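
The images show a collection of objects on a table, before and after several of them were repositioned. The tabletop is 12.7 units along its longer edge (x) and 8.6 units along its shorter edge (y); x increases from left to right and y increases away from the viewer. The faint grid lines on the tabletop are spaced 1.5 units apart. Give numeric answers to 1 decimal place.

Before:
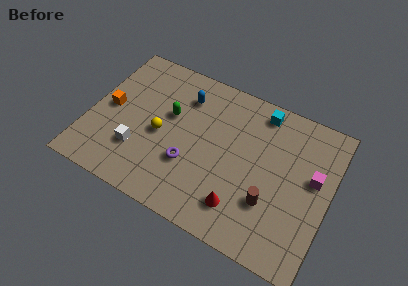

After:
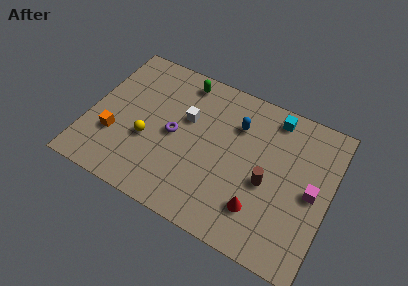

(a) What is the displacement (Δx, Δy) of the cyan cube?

(0.7, 0.0)

From the two frames, the cyan cube sits at roughly (8.7, 7.5) before and (9.4, 7.5) after.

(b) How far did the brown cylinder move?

1.0

The brown cylinder moved from about (9.8, 2.7) to (9.5, 3.7), a distance of √(0.3² + 1.0²) ≈ 1.0.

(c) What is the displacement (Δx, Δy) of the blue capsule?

(2.9, -0.4)

The blue capsule started near (4.7, 6.6) and ended near (7.6, 6.2).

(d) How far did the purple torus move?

1.6

The purple torus was near (5.5, 2.9) before and (4.5, 4.2) after, so it travelled √(1.0² + 1.3²) ≈ 1.6 units.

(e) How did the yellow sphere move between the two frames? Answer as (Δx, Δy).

(-0.6, -0.6)

From the two frames, the yellow sphere sits at roughly (3.8, 3.9) before and (3.2, 3.3) after.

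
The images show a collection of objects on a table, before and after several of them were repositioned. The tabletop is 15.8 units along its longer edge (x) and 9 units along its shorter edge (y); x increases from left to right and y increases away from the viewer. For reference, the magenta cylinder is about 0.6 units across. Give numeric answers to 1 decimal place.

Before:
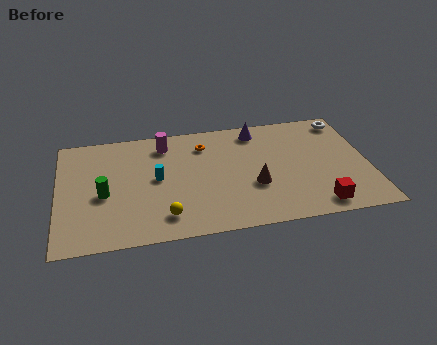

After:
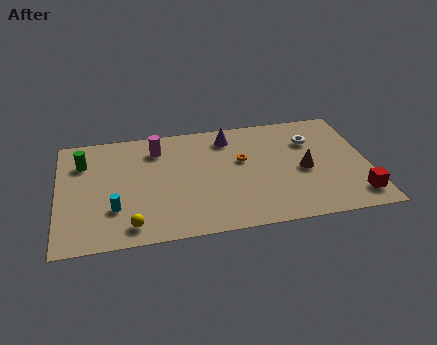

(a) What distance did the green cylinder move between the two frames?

2.9

The green cylinder was near (2.3, 3.9) before and (1.3, 6.6) after, so it travelled √(1.0² + 2.7²) ≈ 2.9 units.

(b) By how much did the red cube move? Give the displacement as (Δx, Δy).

(2.0, 0.4)

The red cube was at about (13.0, 1.2) and moved to about (15.0, 1.6).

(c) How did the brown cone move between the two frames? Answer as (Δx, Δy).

(2.6, 0.8)

The brown cone was at about (9.9, 3.3) and moved to about (12.5, 4.1).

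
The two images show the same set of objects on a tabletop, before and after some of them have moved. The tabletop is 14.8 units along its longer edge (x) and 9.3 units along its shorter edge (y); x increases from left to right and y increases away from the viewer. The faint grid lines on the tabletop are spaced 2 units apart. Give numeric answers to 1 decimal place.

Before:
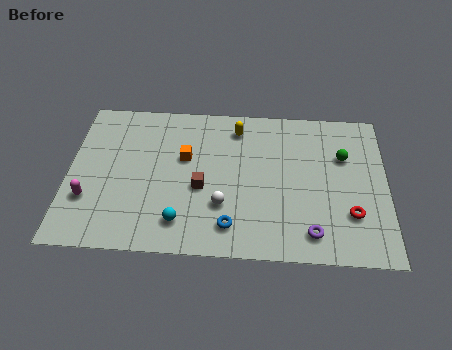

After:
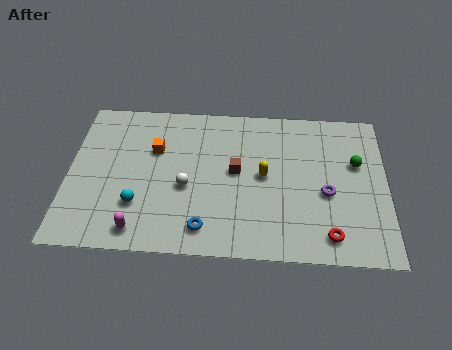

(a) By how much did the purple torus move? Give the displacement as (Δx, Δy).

(0.7, 2.4)

The purple torus was at about (11.3, 1.5) and moved to about (12.0, 3.9).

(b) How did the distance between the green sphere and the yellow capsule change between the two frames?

-0.8

Before: roughly 5.2 units apart; after: 4.4. That's 0.8 units closer together.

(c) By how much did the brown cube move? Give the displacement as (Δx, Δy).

(1.6, 1.1)

The brown cube was at about (6.2, 3.9) and moved to about (7.8, 5.0).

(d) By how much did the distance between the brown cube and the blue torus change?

+1.2

Before: roughly 2.6 units apart; after: 3.8. That's 1.2 units further apart.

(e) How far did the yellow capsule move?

3.2

The yellow capsule was near (7.8, 7.7) before and (9.1, 4.8) after, so it travelled √(1.3² + 2.9²) ≈ 3.2 units.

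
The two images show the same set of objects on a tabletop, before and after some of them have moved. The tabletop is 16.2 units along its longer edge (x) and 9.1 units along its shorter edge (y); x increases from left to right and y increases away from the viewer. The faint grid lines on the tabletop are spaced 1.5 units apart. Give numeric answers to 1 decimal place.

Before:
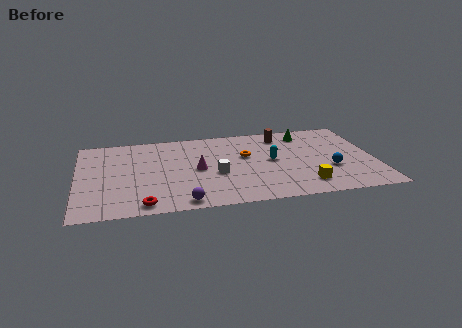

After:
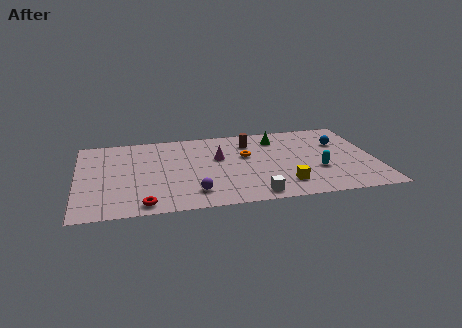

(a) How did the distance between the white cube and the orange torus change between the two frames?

+2.0

Before: roughly 2.5 units apart; after: 4.5. That's 2.0 units further apart.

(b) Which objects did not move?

the red torus and the orange torus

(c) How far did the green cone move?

1.6

From (12.6, 7.5) to (11.0, 7.2), the green cone covered √(1.6² + 0.3²) ≈ 1.6 units.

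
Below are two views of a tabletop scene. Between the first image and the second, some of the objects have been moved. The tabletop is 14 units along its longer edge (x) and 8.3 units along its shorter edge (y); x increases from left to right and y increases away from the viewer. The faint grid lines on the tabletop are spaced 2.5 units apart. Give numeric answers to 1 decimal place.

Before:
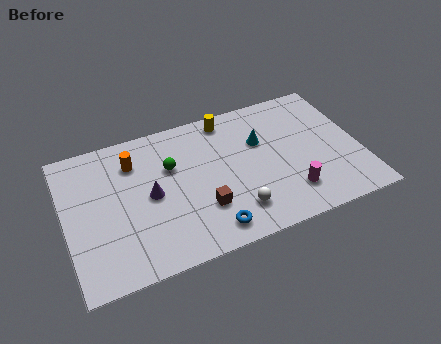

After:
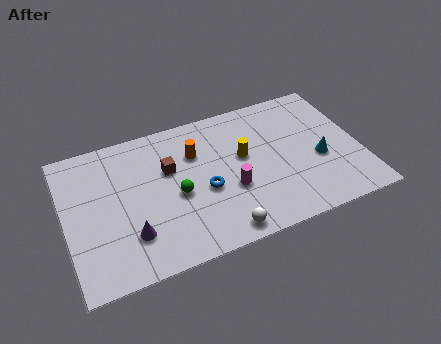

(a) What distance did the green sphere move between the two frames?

1.7

The green sphere moved from about (5.1, 5.4) to (5.2, 3.7), a distance of √(0.1² + 1.7²) ≈ 1.7.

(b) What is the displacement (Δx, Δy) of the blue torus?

(0.0, 2.3)

The blue torus was at about (6.5, 1.2) and moved to about (6.5, 3.5).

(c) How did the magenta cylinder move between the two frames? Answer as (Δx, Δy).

(-2.7, 1.2)

From the two frames, the magenta cylinder sits at roughly (10.4, 1.9) before and (7.7, 3.1) after.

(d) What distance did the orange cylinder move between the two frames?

2.9

The orange cylinder moved from about (3.4, 6.3) to (6.3, 5.8), a distance of √(2.9² + 0.5²) ≈ 2.9.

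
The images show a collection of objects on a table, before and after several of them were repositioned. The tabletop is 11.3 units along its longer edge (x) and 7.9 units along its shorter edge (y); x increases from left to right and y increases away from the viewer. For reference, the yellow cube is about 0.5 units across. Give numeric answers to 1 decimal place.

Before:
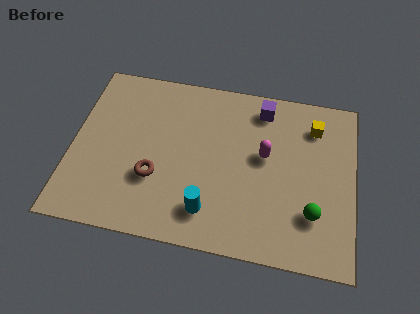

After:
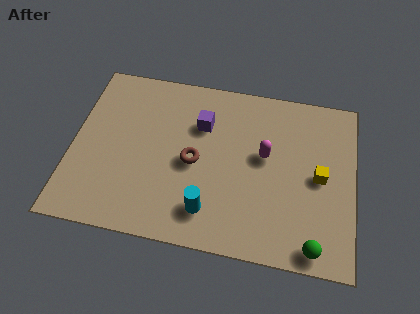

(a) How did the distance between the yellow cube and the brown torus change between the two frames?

-2.1

Before: roughly 7.1 units apart; after: 5.0. That's 2.1 units closer together.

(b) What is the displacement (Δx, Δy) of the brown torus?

(1.5, 1.0)

The brown torus was at about (3.4, 2.7) and moved to about (4.9, 3.7).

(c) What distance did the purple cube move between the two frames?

2.7

From (7.5, 6.7) to (5.1, 5.5), the purple cube covered √(2.4² + 1.2²) ≈ 2.7 units.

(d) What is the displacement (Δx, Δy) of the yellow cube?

(0.3, -2.3)

The yellow cube was at about (9.6, 6.2) and moved to about (9.9, 3.9).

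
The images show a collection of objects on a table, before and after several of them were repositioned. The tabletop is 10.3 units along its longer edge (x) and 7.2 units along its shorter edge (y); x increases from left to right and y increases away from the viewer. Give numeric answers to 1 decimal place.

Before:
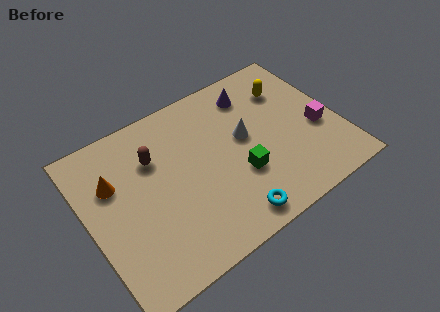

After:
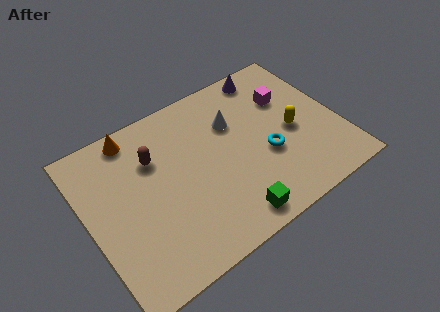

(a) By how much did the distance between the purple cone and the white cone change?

+0.4

Before: roughly 1.9 units apart; after: 2.3. That's 0.4 units further apart.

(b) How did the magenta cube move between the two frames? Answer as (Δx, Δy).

(-0.9, 2.0)

The magenta cube was at about (9.4, 2.9) and moved to about (8.5, 4.9).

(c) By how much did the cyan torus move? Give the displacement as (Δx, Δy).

(1.9, 1.9)

The cyan torus started near (5.3, 0.9) and ended near (7.2, 2.8).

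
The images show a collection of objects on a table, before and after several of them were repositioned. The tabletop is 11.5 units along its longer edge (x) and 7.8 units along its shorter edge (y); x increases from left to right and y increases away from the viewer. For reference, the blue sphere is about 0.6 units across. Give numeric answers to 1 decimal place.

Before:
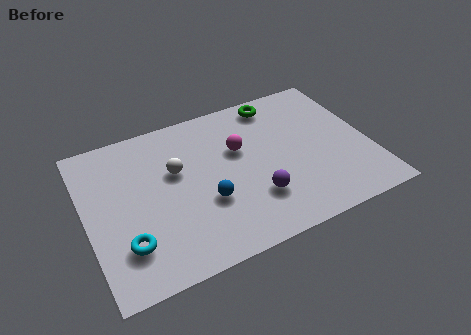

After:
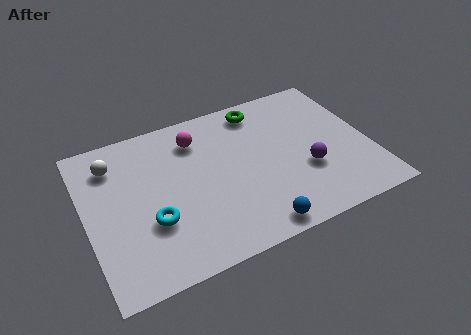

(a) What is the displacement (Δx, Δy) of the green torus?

(-0.7, -0.1)

From the two frames, the green torus sits at roughly (8.1, 6.8) before and (7.4, 6.7) after.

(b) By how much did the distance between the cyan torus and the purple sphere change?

+1.1

They were about 5.2 units apart before and 6.3 after — 1.1 units further apart.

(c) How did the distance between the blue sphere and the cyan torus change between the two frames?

+0.9

They were about 3.4 units apart before and 4.3 after — 0.9 units further apart.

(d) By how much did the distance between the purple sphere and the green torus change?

-0.7

Before: roughly 4.8 units apart; after: 4.1. That's 0.7 units closer together.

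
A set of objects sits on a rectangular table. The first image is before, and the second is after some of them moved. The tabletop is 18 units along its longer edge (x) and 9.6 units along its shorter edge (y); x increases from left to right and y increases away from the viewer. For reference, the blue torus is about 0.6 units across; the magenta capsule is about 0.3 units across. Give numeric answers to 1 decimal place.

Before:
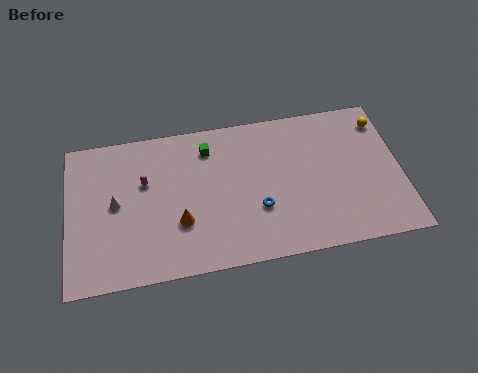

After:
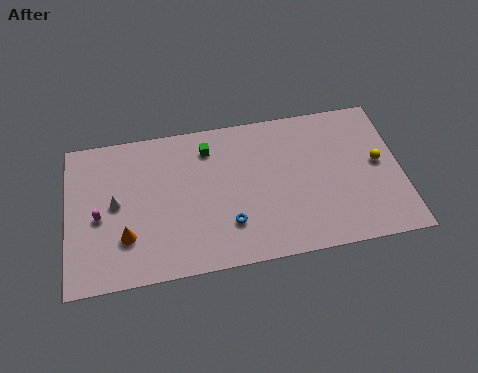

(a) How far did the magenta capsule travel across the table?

3.1

From (4.2, 6.1) to (1.7, 4.3), the magenta capsule covered √(2.5² + 1.8²) ≈ 3.1 units.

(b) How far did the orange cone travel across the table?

2.9

The orange cone moved from about (6.0, 3.2) to (3.1, 2.8), a distance of √(2.9² + 0.4²) ≈ 2.9.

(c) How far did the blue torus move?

1.7

From (10.2, 3.3) to (8.6, 2.6), the blue torus covered √(1.6² + 0.7²) ≈ 1.7 units.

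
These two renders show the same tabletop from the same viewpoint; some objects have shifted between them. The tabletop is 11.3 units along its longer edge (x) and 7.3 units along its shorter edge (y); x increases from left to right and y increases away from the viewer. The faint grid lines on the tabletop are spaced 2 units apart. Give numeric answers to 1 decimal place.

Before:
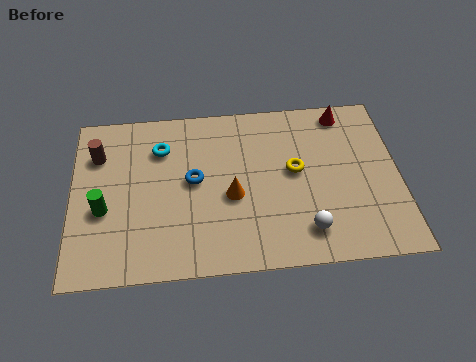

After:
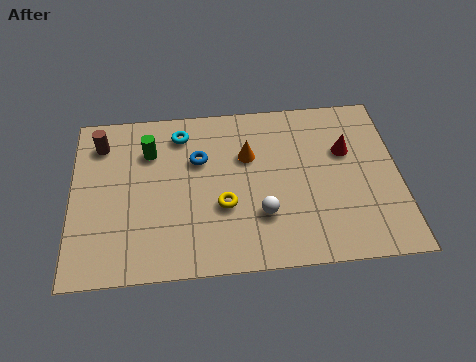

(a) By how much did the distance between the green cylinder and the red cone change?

-2.3

They were about 9.1 units apart before and 6.8 after — 2.3 units closer together.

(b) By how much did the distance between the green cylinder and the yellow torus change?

-3.1

They were about 6.7 units apart before and 3.6 after — 3.1 units closer together.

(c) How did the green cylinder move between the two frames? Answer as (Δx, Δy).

(1.6, 2.4)

The green cylinder started near (1.1, 2.9) and ended near (2.7, 5.3).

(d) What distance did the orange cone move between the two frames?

1.8

The orange cone moved from about (5.5, 3.1) to (6.1, 4.8), a distance of √(0.6² + 1.7²) ≈ 1.8.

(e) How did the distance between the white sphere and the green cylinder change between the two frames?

-2.2

The distance was about 7.1 in the first image and 4.9 in the second, so they moved 2.2 units closer together.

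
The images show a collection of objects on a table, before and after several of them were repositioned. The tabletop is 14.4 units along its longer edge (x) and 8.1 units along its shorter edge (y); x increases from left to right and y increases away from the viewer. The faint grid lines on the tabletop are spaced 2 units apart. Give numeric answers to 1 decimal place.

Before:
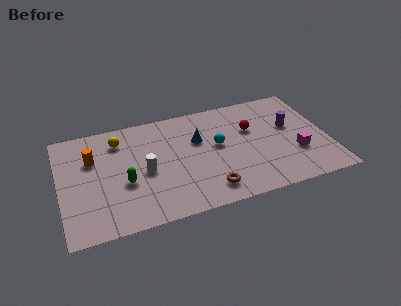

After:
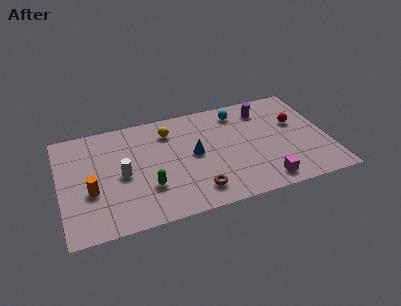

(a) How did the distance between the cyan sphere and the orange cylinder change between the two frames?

+2.2

They were about 6.8 units apart before and 9.0 after — 2.2 units further apart.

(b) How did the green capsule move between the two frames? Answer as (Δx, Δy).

(1.2, -0.7)

The green capsule started near (3.4, 3.2) and ended near (4.6, 2.5).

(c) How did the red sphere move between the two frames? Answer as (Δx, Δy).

(2.4, -0.2)

The red sphere started near (10.4, 5.2) and ended near (12.8, 5.0).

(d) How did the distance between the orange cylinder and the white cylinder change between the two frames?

-1.4

Before: roughly 3.2 units apart; after: 1.8. That's 1.4 units closer together.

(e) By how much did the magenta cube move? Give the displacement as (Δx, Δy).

(-1.9, -1.6)

The magenta cube was at about (12.6, 2.7) and moved to about (10.7, 1.1).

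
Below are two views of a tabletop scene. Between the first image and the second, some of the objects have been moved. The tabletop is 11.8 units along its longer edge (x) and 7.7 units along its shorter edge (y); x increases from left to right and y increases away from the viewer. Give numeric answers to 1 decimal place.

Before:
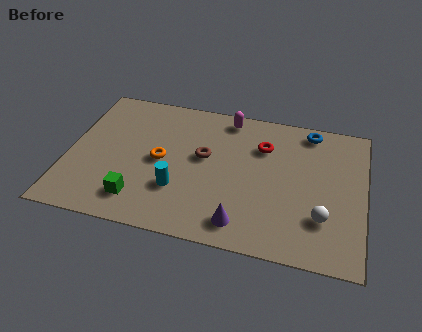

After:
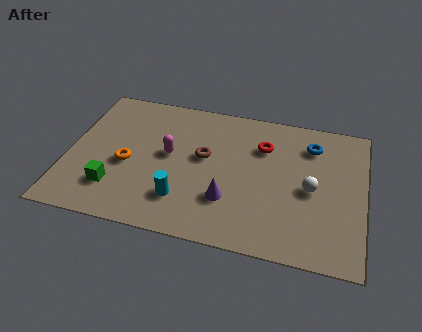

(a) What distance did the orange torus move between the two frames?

1.4

The orange torus was near (3.7, 3.8) before and (2.4, 3.3) after, so it travelled √(1.3² + 0.5²) ≈ 1.4 units.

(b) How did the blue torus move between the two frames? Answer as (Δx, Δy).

(0.1, -0.8)

The blue torus started near (9.5, 6.8) and ended near (9.6, 6.0).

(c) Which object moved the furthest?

the magenta capsule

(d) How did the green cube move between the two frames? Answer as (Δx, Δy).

(-1.0, 0.4)

The green cube started near (3.0, 1.5) and ended near (2.0, 1.9).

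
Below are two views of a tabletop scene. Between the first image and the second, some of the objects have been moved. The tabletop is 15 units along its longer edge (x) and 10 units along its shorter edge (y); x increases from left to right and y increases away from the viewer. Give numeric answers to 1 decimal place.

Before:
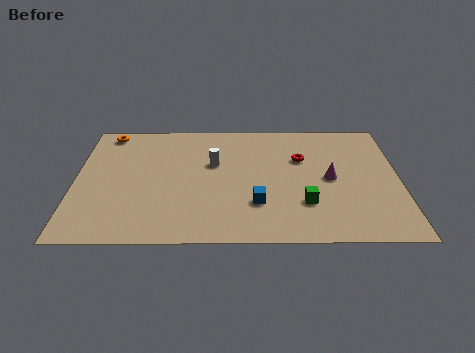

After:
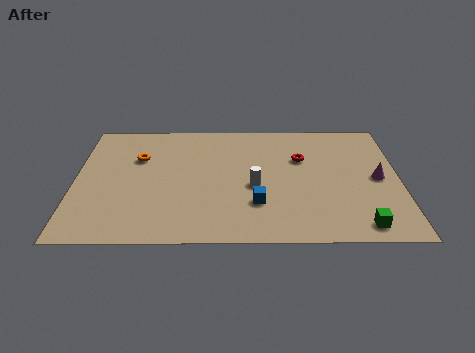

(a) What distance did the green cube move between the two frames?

3.0

From (10.6, 2.9) to (13.1, 1.2), the green cube covered √(2.5² + 1.7²) ≈ 3.0 units.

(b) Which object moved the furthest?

the green cube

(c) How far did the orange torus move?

2.7

From (1.4, 8.9) to (2.9, 6.7), the orange torus covered √(1.5² + 2.2²) ≈ 2.7 units.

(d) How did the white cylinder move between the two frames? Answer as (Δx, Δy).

(1.9, -1.9)

The white cylinder was at about (6.4, 6.2) and moved to about (8.3, 4.3).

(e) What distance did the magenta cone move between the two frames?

2.2

The magenta cone moved from about (11.8, 4.9) to (14.0, 4.9), a distance of √(2.2² + 0.0²) ≈ 2.2.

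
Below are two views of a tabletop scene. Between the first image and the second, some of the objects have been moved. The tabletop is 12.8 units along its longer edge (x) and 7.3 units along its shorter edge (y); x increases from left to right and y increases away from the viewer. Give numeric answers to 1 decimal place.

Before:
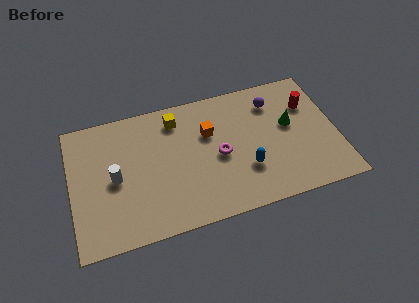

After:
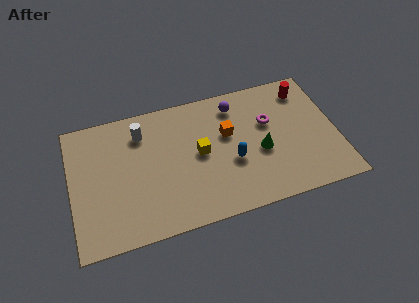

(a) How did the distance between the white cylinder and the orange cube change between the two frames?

-0.5

The distance was about 4.8 in the first image and 4.3 in the second, so they moved 0.5 units closer together.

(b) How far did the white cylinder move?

2.6

The white cylinder was near (2.1, 3.5) before and (3.5, 5.7) after, so it travelled √(1.4² + 2.2²) ≈ 2.6 units.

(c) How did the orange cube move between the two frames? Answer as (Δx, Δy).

(0.9, -0.3)

From the two frames, the orange cube sits at roughly (6.7, 4.8) before and (7.6, 4.5) after.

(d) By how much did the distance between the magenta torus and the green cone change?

-2.0

Before: roughly 3.6 units apart; after: 1.6. That's 2.0 units closer together.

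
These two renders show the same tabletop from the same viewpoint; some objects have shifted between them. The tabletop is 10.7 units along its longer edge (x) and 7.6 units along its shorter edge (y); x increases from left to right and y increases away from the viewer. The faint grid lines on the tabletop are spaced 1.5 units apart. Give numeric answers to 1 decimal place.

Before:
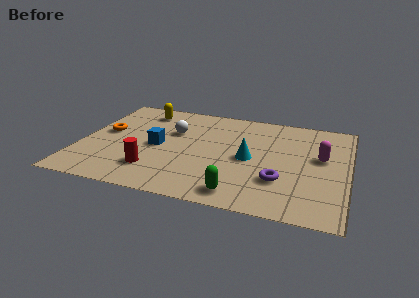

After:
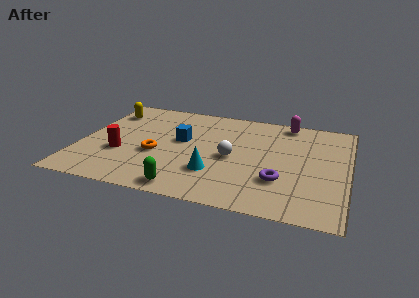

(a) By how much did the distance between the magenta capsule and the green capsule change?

+2.5

Before: roughly 4.5 units apart; after: 7.0. That's 2.5 units further apart.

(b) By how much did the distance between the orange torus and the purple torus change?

-2.4

The distance was about 7.4 in the first image and 5.0 in the second, so they moved 2.4 units closer together.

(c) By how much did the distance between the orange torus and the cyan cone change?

-3.4

Before: roughly 5.9 units apart; after: 2.5. That's 3.4 units closer together.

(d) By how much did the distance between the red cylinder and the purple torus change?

+1.4

The distance was about 5.0 in the first image and 6.4 in the second, so they moved 1.4 units further apart.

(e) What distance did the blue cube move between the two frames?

1.1

From (3.1, 3.6) to (4.0, 4.3), the blue cube covered √(0.9² + 0.7²) ≈ 1.1 units.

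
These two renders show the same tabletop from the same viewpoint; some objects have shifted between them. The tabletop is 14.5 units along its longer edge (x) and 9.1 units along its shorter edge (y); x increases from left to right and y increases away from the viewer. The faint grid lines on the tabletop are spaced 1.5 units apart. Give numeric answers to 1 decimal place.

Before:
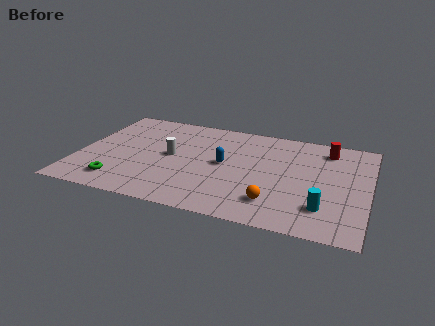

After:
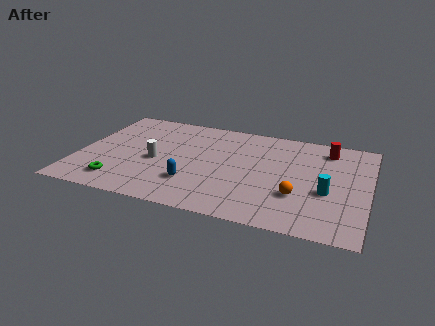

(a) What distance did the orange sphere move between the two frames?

1.4

The orange sphere moved from about (10.0, 2.0) to (11.1, 2.9), a distance of √(1.1² + 0.9²) ≈ 1.4.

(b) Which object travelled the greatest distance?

the blue capsule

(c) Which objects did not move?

the red cylinder and the green torus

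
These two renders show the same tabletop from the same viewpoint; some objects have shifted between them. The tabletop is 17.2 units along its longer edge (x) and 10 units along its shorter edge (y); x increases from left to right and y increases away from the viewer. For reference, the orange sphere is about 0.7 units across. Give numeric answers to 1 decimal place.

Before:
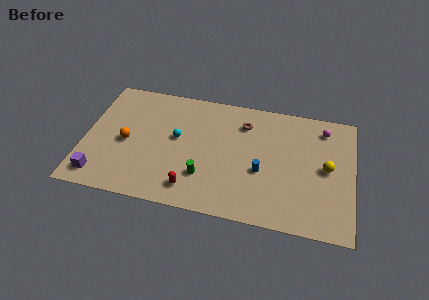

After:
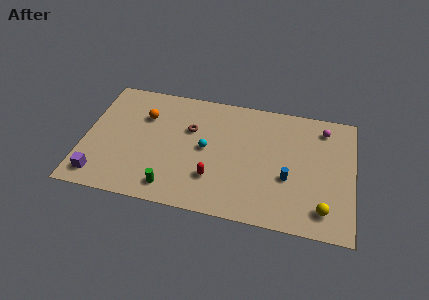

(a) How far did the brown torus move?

3.6

The brown torus was near (10.1, 7.7) before and (6.7, 6.5) after, so it travelled √(3.4² + 1.2²) ≈ 3.6 units.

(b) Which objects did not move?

the purple cube and the magenta sphere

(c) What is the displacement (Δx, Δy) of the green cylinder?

(-2.0, -1.3)

From the two frames, the green cylinder sits at roughly (7.8, 2.8) before and (5.8, 1.5) after.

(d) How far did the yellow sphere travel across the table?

3.3

The yellow sphere was near (15.5, 5.1) before and (15.4, 1.8) after, so it travelled √(0.1² + 3.3²) ≈ 3.3 units.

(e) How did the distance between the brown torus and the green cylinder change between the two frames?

-0.3

They were about 5.4 units apart before and 5.1 after — 0.3 units closer together.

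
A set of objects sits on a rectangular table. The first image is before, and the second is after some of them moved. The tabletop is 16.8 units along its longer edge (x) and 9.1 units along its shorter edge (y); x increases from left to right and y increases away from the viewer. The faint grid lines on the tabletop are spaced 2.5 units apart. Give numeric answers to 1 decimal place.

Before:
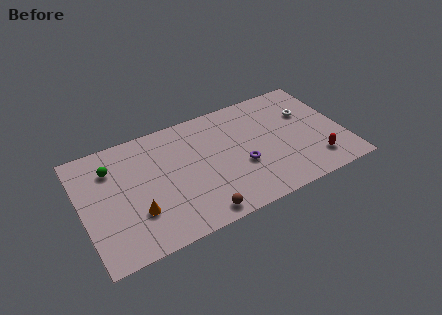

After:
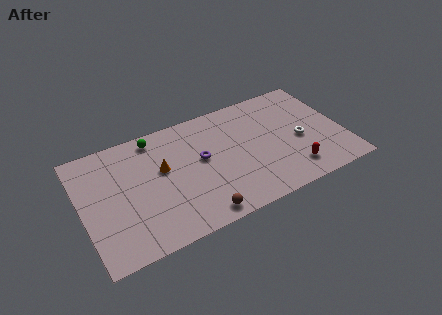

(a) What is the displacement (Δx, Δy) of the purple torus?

(-2.4, 1.6)

The purple torus started near (10.1, 3.5) and ended near (7.7, 5.1).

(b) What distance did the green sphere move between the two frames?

3.1

The green sphere moved from about (2.1, 6.8) to (5.0, 8.0), a distance of √(2.9² + 1.2²) ≈ 3.1.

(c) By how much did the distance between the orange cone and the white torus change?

-2.9

They were about 11.8 units apart before and 8.9 after — 2.9 units closer together.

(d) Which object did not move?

the brown sphere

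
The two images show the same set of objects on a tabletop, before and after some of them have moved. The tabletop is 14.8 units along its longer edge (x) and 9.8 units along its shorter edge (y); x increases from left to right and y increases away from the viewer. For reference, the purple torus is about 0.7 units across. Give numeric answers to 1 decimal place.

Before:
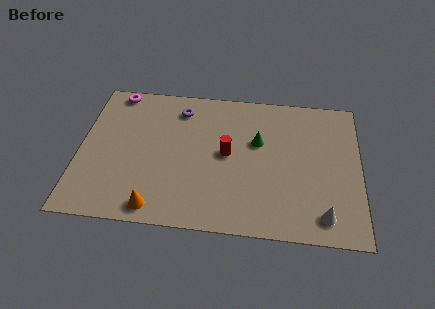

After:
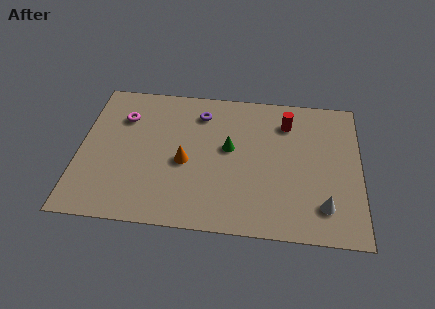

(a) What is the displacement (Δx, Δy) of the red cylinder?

(3.1, 2.5)

The red cylinder was at about (7.8, 5.1) and moved to about (10.9, 7.6).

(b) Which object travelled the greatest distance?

the red cylinder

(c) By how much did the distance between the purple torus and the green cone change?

-1.8

The distance was about 4.6 in the first image and 2.8 in the second, so they moved 1.8 units closer together.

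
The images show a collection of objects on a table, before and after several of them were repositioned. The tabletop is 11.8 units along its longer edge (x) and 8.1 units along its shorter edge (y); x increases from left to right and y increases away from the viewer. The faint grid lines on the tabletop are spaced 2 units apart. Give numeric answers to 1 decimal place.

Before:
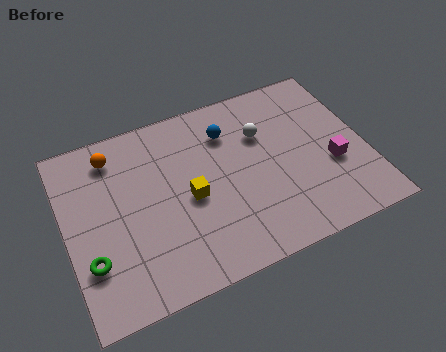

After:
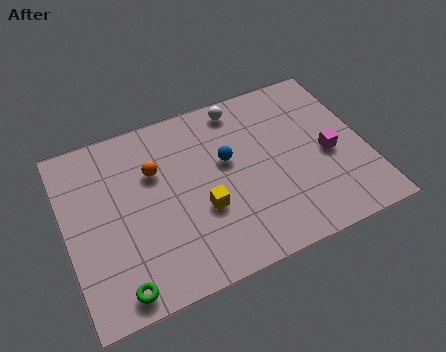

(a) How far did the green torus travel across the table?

1.7

From (0.8, 2.4) to (1.7, 0.9), the green torus covered √(0.9² + 1.5²) ≈ 1.7 units.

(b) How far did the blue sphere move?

1.3

The blue sphere moved from about (6.6, 6.1) to (6.4, 4.8), a distance of √(0.2² + 1.3²) ≈ 1.3.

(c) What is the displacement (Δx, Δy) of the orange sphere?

(1.5, -1.3)

The orange sphere started near (2.1, 6.7) and ended near (3.6, 5.4).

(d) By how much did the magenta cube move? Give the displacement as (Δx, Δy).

(-0.1, 0.5)

The magenta cube started near (10.4, 3.1) and ended near (10.3, 3.6).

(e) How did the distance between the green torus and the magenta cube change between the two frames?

-0.6

Before: roughly 9.6 units apart; after: 9.0. That's 0.6 units closer together.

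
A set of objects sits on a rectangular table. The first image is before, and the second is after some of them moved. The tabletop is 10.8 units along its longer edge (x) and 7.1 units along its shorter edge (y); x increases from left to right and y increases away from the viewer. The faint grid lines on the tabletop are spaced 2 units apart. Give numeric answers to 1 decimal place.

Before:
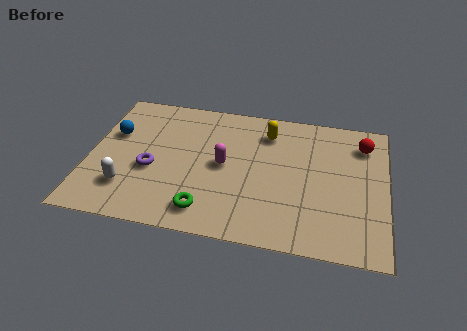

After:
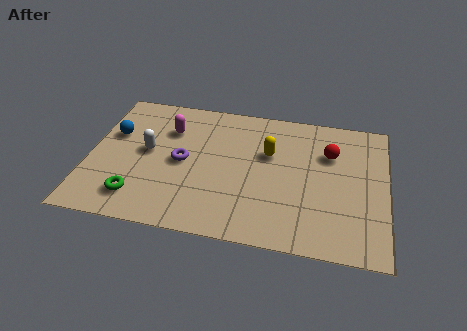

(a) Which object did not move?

the blue sphere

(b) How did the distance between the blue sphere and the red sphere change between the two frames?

-1.3

The distance was about 9.2 in the first image and 7.9 in the second, so they moved 1.3 units closer together.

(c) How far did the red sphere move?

1.4

The red sphere moved from about (9.9, 5.6) to (8.7, 4.9), a distance of √(1.2² + 0.7²) ≈ 1.4.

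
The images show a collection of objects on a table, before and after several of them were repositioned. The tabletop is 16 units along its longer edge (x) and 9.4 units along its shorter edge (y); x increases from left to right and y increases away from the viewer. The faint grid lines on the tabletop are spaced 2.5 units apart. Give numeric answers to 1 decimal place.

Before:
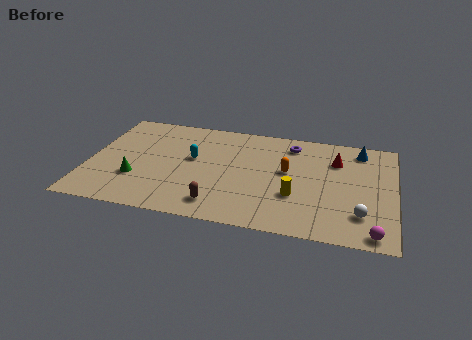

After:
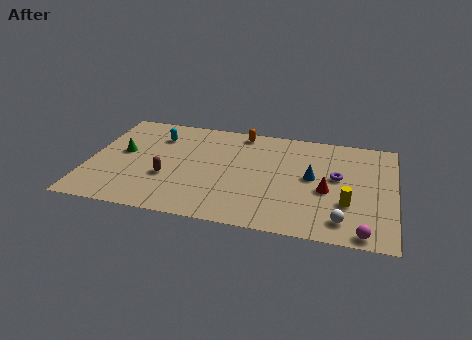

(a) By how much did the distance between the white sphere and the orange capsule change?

+3.9

They were about 4.9 units apart before and 8.8 after — 3.9 units further apart.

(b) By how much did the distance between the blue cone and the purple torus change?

-2.3

Before: roughly 3.6 units apart; after: 1.3. That's 2.3 units closer together.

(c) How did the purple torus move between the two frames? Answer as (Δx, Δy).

(2.5, -2.5)

From the two frames, the purple torus sits at roughly (10.5, 7.8) before and (13.0, 5.3) after.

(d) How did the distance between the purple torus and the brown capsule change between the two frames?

+1.9

Before: roughly 7.1 units apart; after: 9.0. That's 1.9 units further apart.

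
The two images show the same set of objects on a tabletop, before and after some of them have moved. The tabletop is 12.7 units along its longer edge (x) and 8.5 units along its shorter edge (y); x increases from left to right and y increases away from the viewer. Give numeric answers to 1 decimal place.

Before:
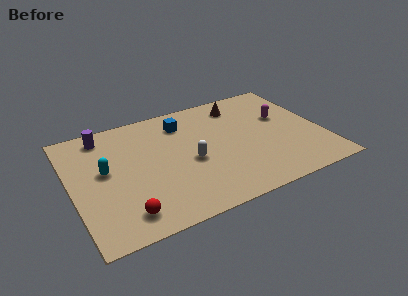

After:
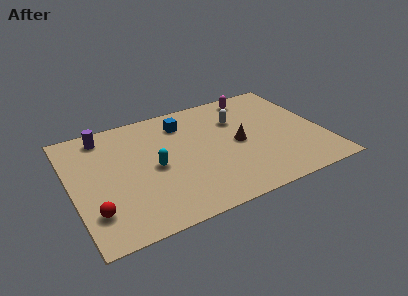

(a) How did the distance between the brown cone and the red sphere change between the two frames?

-0.9

They were about 8.7 units apart before and 7.8 after — 0.9 units closer together.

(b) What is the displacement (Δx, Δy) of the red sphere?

(-1.4, 0.7)

From the two frames, the red sphere sits at roughly (2.3, 1.4) before and (0.9, 2.1) after.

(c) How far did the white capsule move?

3.5

The white capsule was near (5.9, 3.7) before and (8.6, 5.9) after, so it travelled √(2.7² + 2.2²) ≈ 3.5 units.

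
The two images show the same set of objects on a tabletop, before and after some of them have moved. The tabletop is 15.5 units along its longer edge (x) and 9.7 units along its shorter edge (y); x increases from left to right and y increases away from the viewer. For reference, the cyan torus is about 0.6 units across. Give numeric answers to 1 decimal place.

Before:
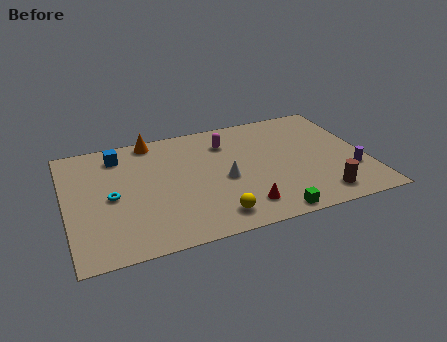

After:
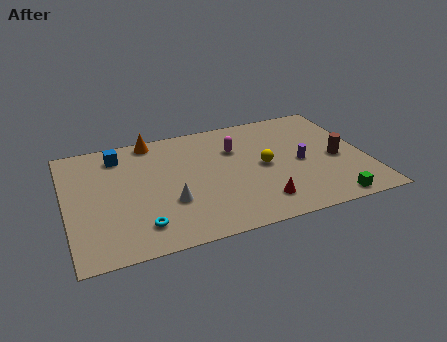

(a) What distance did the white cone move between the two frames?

3.1

The white cone was near (8.1, 4.3) before and (5.2, 3.3) after, so it travelled √(2.9² + 1.0²) ≈ 3.1 units.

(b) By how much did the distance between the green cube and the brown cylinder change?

+0.7

The distance was about 2.8 in the first image and 3.5 in the second, so they moved 0.7 units further apart.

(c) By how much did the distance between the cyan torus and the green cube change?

+1.0

Before: roughly 8.7 units apart; after: 9.7. That's 1.0 units further apart.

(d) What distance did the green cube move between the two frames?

3.1

From (10.1, 0.8) to (13.2, 0.9), the green cube covered √(3.1² + 0.1²) ≈ 3.1 units.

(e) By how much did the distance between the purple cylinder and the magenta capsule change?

-3.6

They were about 7.5 units apart before and 3.9 after — 3.6 units closer together.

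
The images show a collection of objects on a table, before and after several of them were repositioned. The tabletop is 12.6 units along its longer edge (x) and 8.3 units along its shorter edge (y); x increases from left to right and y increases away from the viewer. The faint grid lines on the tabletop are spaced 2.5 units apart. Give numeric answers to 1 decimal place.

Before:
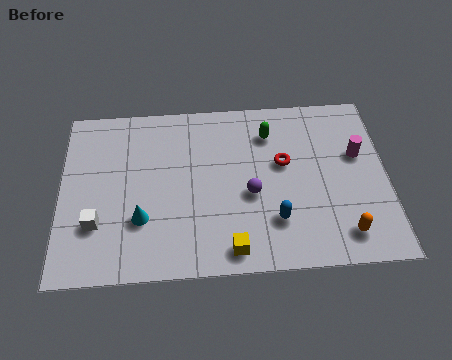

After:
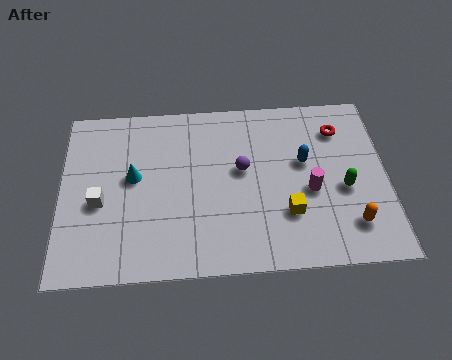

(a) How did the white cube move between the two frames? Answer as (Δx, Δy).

(0.1, 1.0)

From the two frames, the white cube sits at roughly (1.4, 2.5) before and (1.5, 3.5) after.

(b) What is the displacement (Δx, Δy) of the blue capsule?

(1.2, 2.7)

From the two frames, the blue capsule sits at roughly (8.2, 2.2) before and (9.4, 4.9) after.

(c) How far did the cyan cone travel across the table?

2.0

From (3.1, 2.6) to (2.8, 4.6), the cyan cone covered √(0.3² + 2.0²) ≈ 2.0 units.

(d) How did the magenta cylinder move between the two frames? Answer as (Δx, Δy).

(-1.9, -1.6)

From the two frames, the magenta cylinder sits at roughly (11.5, 5.1) before and (9.6, 3.5) after.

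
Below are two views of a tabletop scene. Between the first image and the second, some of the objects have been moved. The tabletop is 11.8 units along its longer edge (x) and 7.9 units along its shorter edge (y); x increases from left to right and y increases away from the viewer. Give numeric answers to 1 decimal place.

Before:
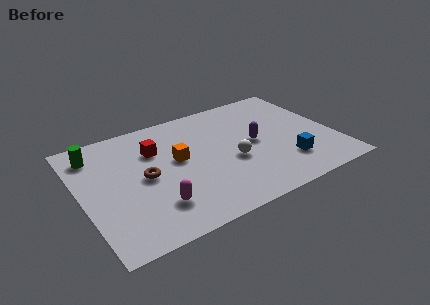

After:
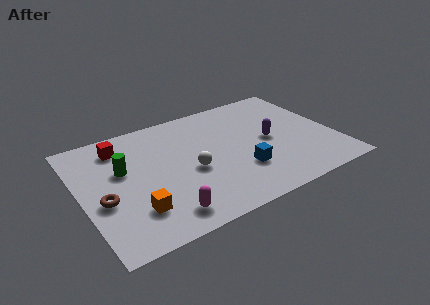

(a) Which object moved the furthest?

the orange cube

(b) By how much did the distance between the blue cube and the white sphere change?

-0.3

Before: roughly 2.7 units apart; after: 2.4. That's 0.3 units closer together.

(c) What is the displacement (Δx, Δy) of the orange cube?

(-2.3, -2.4)

The orange cube started near (4.5, 4.4) and ended near (2.2, 2.0).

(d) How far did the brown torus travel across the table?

2.1

The brown torus was near (2.9, 3.9) before and (0.9, 3.2) after, so it travelled √(2.0² + 0.7²) ≈ 2.1 units.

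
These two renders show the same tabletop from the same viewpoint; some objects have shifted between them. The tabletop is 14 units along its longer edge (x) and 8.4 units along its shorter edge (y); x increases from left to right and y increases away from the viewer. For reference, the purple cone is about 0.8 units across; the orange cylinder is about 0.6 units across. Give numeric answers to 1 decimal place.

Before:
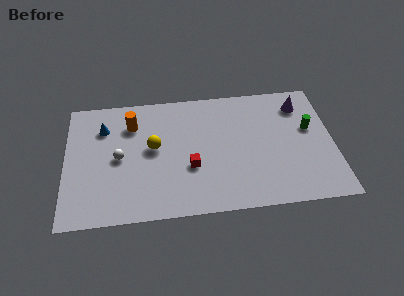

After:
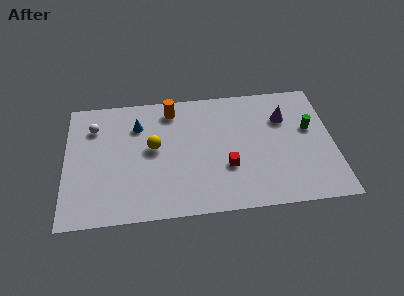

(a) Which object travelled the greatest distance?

the white sphere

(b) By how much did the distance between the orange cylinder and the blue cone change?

+0.5

Before: roughly 1.5 units apart; after: 2.0. That's 0.5 units further apart.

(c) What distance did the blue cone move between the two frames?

1.8

From (2.0, 6.2) to (3.8, 6.2), the blue cone covered √(1.8² + 0.0²) ≈ 1.8 units.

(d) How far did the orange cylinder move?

2.2

The orange cylinder was near (3.5, 6.3) before and (5.6, 7.1) after, so it travelled √(2.1² + 0.8²) ≈ 2.2 units.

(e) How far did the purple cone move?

1.2

The purple cone moved from about (12.4, 6.7) to (11.5, 5.9), a distance of √(0.9² + 0.8²) ≈ 1.2.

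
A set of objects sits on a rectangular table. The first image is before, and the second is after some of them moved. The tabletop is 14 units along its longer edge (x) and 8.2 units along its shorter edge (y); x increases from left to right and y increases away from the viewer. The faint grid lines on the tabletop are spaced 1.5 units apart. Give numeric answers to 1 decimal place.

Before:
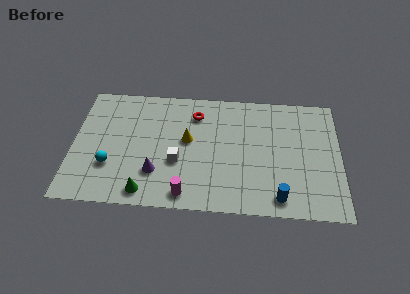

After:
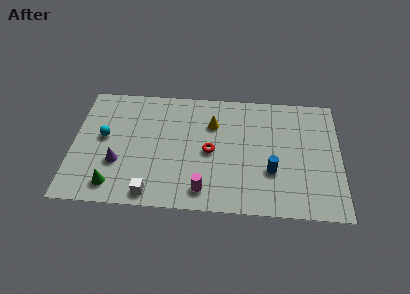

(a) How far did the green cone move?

1.7

The green cone was near (3.9, 1.0) before and (2.2, 1.3) after, so it travelled √(1.7² + 0.3²) ≈ 1.7 units.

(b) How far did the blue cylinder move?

1.7

From (10.8, 1.1) to (10.4, 2.8), the blue cylinder covered √(0.4² + 1.7²) ≈ 1.7 units.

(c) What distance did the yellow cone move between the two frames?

1.8

The yellow cone was near (6.0, 4.6) before and (7.3, 5.8) after, so it travelled √(1.3² + 1.2²) ≈ 1.8 units.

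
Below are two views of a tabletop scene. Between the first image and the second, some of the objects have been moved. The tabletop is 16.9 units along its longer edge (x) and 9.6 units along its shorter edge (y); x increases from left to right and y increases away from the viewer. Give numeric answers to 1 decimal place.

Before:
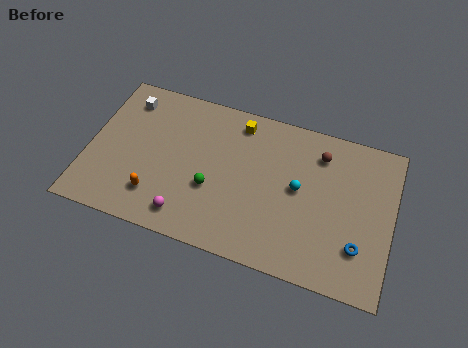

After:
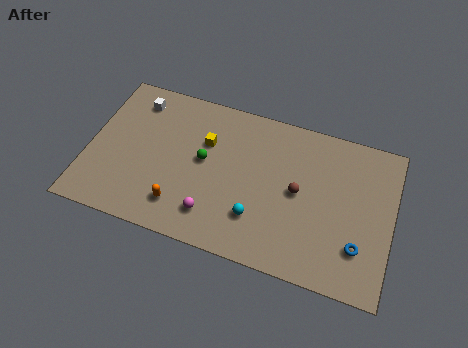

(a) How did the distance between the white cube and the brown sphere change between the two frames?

-1.0

They were about 10.9 units apart before and 9.9 after — 1.0 units closer together.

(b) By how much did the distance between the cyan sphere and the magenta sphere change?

-4.4

They were about 6.9 units apart before and 2.5 after — 4.4 units closer together.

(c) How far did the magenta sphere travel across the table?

1.5

The magenta sphere moved from about (5.8, 1.5) to (7.2, 2.0), a distance of √(1.4² + 0.5²) ≈ 1.5.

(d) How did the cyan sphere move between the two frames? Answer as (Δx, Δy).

(-2.1, -2.5)

From the two frames, the cyan sphere sits at roughly (11.7, 5.1) before and (9.6, 2.6) after.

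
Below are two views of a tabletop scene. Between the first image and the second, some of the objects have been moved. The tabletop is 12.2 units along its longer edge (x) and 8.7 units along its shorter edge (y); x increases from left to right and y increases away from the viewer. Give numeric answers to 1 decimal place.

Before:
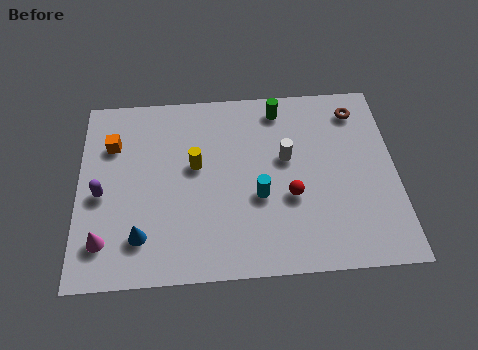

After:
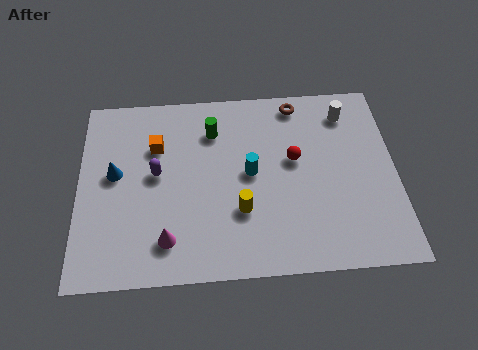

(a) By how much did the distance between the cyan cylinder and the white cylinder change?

+2.6

The distance was about 2.0 in the first image and 4.6 in the second, so they moved 2.6 units further apart.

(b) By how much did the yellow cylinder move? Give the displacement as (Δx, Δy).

(1.7, -2.2)

The yellow cylinder started near (4.5, 5.0) and ended near (6.2, 2.8).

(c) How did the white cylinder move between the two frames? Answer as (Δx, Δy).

(2.4, 2.0)

From the two frames, the white cylinder sits at roughly (8.0, 5.1) before and (10.4, 7.1) after.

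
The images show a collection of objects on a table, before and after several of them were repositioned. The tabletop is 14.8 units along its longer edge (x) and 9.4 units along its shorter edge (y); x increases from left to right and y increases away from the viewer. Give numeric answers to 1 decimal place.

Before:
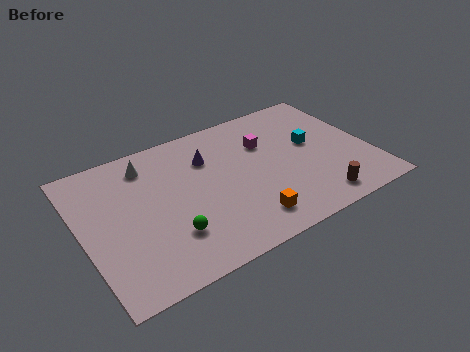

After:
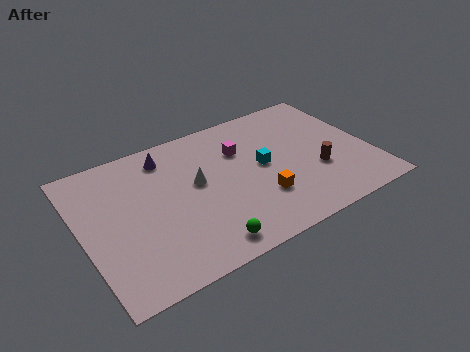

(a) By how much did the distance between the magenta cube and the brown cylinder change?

-0.7

Before: roughly 5.4 units apart; after: 4.7. That's 0.7 units closer together.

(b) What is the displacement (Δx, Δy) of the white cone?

(2.2, -2.4)

The white cone was at about (3.7, 7.7) and moved to about (5.9, 5.3).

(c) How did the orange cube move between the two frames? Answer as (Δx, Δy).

(0.9, 1.1)

The orange cube started near (7.9, 1.7) and ended near (8.8, 2.8).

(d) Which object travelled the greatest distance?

the white cone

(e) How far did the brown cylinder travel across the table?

2.0

From (11.5, 1.3) to (11.9, 3.3), the brown cylinder covered √(0.4² + 2.0²) ≈ 2.0 units.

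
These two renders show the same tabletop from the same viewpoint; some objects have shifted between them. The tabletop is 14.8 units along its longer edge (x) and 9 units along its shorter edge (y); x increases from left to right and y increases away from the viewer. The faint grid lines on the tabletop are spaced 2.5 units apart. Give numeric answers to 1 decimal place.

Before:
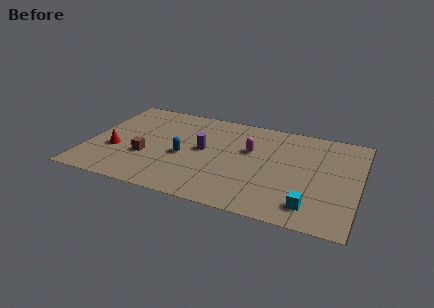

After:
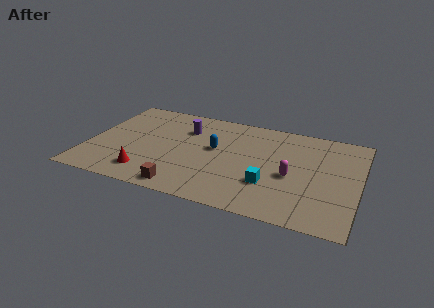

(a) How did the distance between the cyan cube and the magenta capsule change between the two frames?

-3.8

Before: roughly 5.4 units apart; after: 1.6. That's 3.8 units closer together.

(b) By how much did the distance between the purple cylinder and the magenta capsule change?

+4.0

They were about 2.6 units apart before and 6.6 after — 4.0 units further apart.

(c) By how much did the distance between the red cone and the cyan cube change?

-4.2

They were about 10.9 units apart before and 6.7 after — 4.2 units closer together.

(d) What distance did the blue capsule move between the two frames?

2.0

From (5.3, 3.9) to (6.9, 5.1), the blue capsule covered √(1.6² + 1.2²) ≈ 2.0 units.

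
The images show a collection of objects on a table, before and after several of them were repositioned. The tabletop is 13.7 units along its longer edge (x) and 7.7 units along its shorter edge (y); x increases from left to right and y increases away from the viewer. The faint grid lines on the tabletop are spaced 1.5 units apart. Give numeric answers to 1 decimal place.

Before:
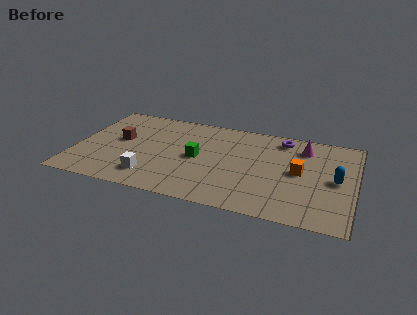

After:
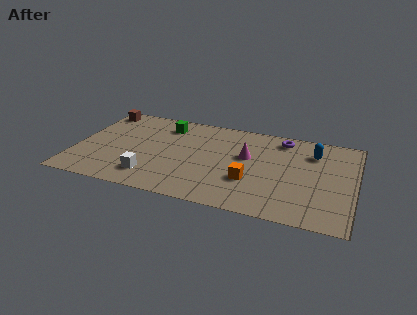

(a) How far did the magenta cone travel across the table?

3.1

The magenta cone was near (11.1, 6.1) before and (8.4, 4.6) after, so it travelled √(2.7² + 1.5²) ≈ 3.1 units.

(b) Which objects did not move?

the white cube and the purple torus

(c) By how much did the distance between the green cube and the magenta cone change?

-1.1

They were about 5.6 units apart before and 4.5 after — 1.1 units closer together.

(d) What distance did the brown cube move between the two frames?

2.7

From (2.1, 4.3) to (0.8, 6.7), the brown cube covered √(1.3² + 2.4²) ≈ 2.7 units.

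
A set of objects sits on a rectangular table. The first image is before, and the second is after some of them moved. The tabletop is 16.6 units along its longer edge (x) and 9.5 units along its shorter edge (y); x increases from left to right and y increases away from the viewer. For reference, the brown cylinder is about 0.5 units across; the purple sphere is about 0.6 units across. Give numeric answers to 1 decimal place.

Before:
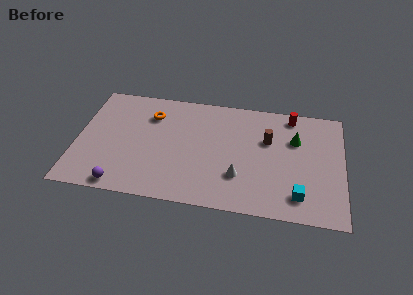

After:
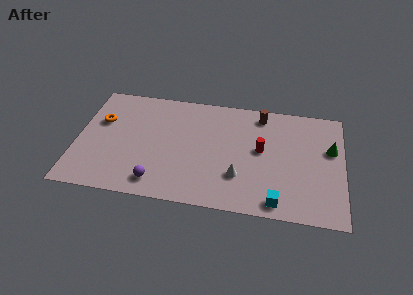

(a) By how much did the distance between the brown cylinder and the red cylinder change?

+0.3

Before: roughly 2.7 units apart; after: 3.0. That's 0.3 units further apart.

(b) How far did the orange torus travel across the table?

3.3

The orange torus was near (4.5, 7.1) before and (1.4, 6.1) after, so it travelled √(3.1² + 1.0²) ≈ 3.3 units.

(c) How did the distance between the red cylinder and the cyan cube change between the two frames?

-2.4

They were about 6.6 units apart before and 4.2 after — 2.4 units closer together.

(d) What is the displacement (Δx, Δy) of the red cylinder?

(-1.8, -3.2)

The red cylinder started near (13.3, 8.4) and ended near (11.5, 5.2).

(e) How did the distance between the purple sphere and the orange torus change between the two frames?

-0.4

Before: roughly 6.4 units apart; after: 6.0. That's 0.4 units closer together.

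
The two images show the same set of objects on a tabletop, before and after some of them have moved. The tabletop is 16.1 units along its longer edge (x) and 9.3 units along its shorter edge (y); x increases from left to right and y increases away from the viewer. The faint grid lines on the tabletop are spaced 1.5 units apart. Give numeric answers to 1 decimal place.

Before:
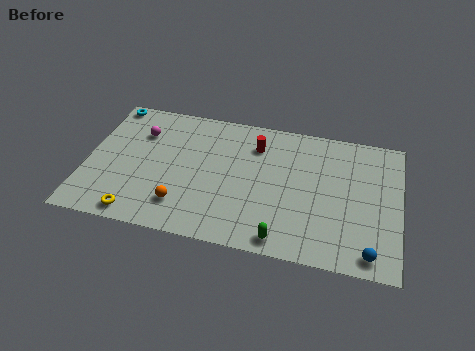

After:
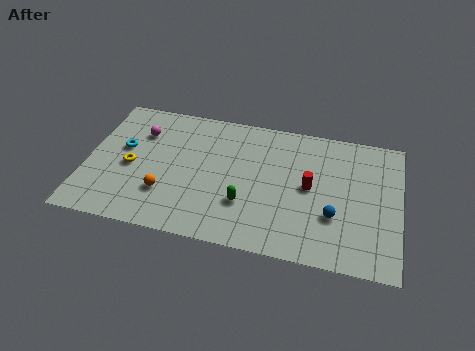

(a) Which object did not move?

the magenta sphere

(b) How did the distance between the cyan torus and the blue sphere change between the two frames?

-4.5

The distance was about 15.7 in the first image and 11.2 in the second, so they moved 4.5 units closer together.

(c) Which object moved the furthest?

the red cylinder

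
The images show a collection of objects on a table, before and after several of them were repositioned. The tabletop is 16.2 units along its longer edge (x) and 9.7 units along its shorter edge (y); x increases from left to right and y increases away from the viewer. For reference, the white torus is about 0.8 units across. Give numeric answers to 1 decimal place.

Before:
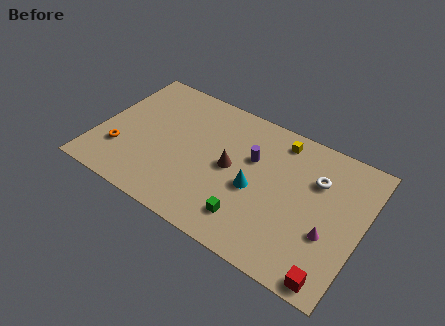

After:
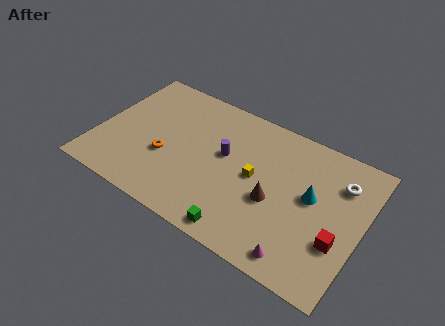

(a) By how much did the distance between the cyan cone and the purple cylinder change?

+3.3

Before: roughly 2.1 units apart; after: 5.4. That's 3.3 units further apart.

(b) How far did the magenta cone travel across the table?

2.7

The magenta cone moved from about (14.4, 3.5) to (13.0, 1.2), a distance of √(1.4² + 2.3²) ≈ 2.7.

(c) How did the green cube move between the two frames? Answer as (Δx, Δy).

(-0.3, -1.0)

From the two frames, the green cube sits at roughly (9.8, 2.0) before and (9.5, 1.0) after.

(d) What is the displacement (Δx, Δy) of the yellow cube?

(-1.0, -3.3)

The yellow cube started near (10.7, 8.3) and ended near (9.7, 5.0).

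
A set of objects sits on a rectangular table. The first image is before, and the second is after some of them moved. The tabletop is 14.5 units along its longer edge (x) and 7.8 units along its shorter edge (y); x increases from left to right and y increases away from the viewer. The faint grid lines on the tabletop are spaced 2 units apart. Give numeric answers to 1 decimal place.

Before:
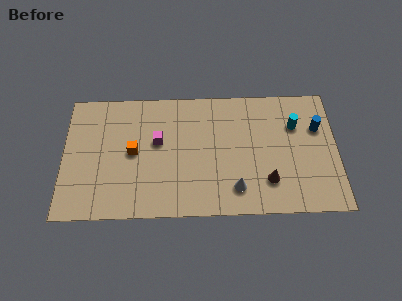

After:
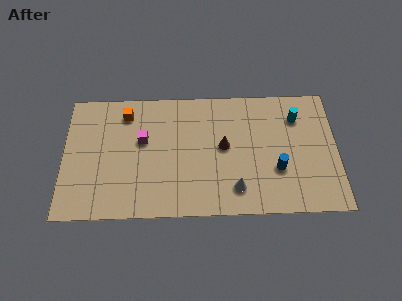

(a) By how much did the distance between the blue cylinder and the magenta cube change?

-1.1

Before: roughly 8.5 units apart; after: 7.4. That's 1.1 units closer together.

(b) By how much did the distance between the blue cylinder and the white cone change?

-3.2

They were about 5.7 units apart before and 2.5 after — 3.2 units closer together.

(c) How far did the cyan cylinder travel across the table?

0.5

The cyan cylinder moved from about (12.3, 5.4) to (12.4, 5.9), a distance of √(0.1² + 0.5²) ≈ 0.5.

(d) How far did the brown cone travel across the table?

3.2

From (10.8, 2.0) to (8.5, 4.2), the brown cone covered √(2.3² + 2.2²) ≈ 3.2 units.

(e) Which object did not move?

the white cone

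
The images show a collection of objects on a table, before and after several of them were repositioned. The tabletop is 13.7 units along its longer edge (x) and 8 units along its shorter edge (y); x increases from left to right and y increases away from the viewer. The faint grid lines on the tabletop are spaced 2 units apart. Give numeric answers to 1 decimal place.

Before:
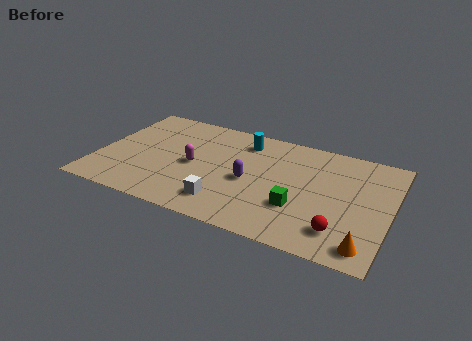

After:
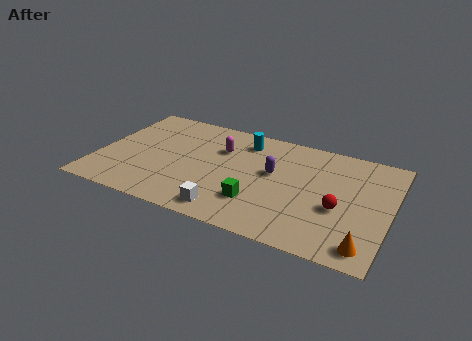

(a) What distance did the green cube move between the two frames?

1.9

The green cube moved from about (9.6, 2.6) to (7.7, 2.2), a distance of √(1.9² + 0.4²) ≈ 1.9.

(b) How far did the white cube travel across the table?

0.5

The white cube was near (6.3, 1.6) before and (6.5, 1.1) after, so it travelled √(0.2² + 0.5²) ≈ 0.5 units.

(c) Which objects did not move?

the orange cone and the cyan cylinder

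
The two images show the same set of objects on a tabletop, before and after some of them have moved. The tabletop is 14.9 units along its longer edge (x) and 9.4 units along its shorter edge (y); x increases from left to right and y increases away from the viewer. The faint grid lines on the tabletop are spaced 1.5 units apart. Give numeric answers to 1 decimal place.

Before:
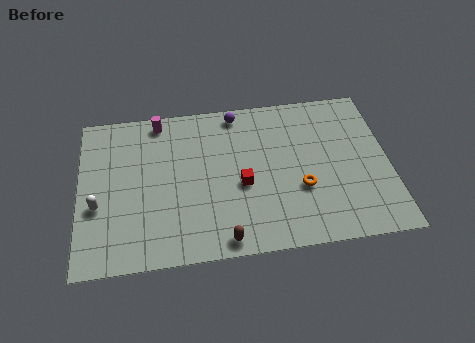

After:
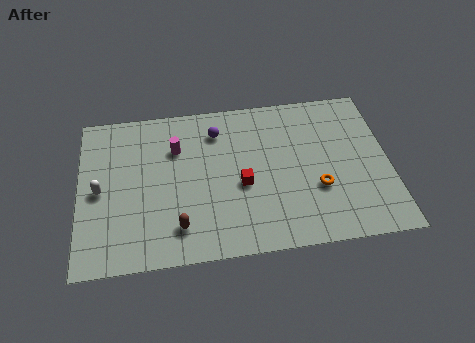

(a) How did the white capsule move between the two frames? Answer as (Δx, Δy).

(0.1, 0.9)

From the two frames, the white capsule sits at roughly (0.9, 3.6) before and (1.0, 4.5) after.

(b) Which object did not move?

the red cube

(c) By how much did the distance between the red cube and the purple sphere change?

-0.8

Before: roughly 4.4 units apart; after: 3.6. That's 0.8 units closer together.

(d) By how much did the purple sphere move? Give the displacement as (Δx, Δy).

(-1.0, -1.0)

The purple sphere was at about (7.7, 8.4) and moved to about (6.7, 7.4).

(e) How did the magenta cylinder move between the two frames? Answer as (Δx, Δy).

(0.8, -1.8)

The magenta cylinder was at about (3.9, 8.4) and moved to about (4.7, 6.6).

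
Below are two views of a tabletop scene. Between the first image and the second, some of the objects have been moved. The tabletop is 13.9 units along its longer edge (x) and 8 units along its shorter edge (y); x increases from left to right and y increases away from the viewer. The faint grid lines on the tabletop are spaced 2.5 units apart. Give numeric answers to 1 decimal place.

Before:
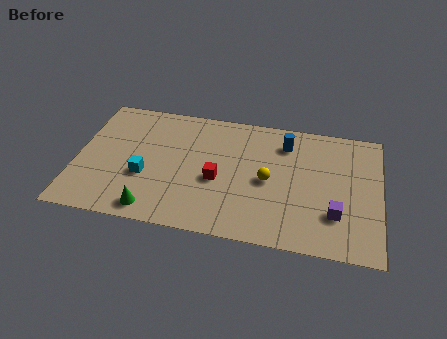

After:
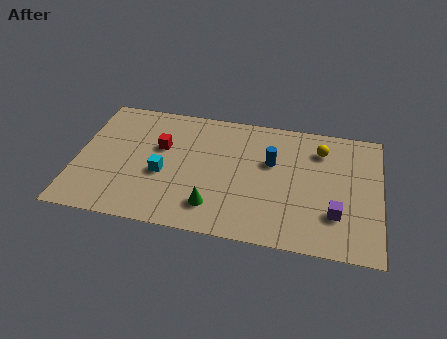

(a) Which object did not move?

the purple cube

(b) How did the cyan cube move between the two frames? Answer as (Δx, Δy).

(0.8, 0.3)

The cyan cube was at about (3.2, 3.0) and moved to about (4.0, 3.3).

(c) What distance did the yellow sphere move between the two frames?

3.3

The yellow sphere was near (8.8, 3.8) before and (11.1, 6.2) after, so it travelled √(2.3² + 2.4²) ≈ 3.3 units.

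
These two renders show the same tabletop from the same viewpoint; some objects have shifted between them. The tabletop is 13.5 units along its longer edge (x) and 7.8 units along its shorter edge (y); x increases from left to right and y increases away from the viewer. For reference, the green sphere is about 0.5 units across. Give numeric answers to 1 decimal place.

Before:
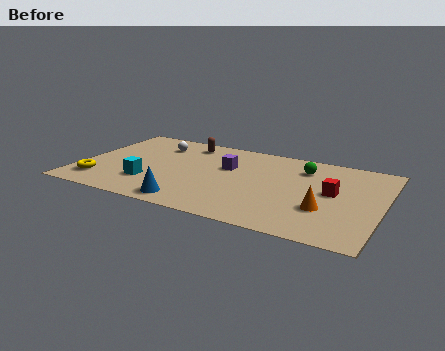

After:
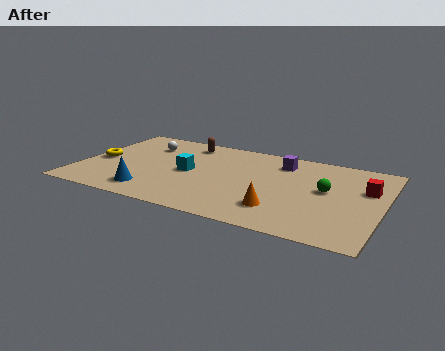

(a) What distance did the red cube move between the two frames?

1.6

The red cube was near (11.3, 4.2) before and (12.7, 5.0) after, so it travelled √(1.4² + 0.8²) ≈ 1.6 units.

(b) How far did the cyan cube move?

2.3

The cyan cube was near (3.3, 2.2) before and (4.9, 3.8) after, so it travelled √(1.6² + 1.6²) ≈ 2.3 units.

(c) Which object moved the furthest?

the purple cube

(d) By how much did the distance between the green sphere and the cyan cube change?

-1.4

They were about 7.5 units apart before and 6.1 after — 1.4 units closer together.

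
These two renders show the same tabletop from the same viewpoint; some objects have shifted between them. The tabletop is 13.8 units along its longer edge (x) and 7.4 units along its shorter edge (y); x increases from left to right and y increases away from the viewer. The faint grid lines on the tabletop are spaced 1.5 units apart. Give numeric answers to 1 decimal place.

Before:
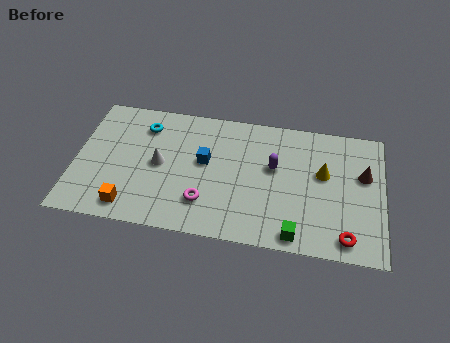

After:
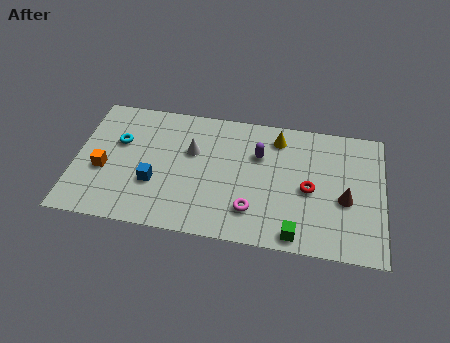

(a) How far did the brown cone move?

1.7

The brown cone was near (12.9, 4.6) before and (12.1, 3.1) after, so it travelled √(0.8² + 1.5²) ≈ 1.7 units.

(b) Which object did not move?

the green cube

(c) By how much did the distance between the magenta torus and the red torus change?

-3.4

They were about 6.4 units apart before and 3.0 after — 3.4 units closer together.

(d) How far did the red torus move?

2.9

The red torus was near (12.2, 1.0) before and (10.5, 3.4) after, so it travelled √(1.7² + 2.4²) ≈ 2.9 units.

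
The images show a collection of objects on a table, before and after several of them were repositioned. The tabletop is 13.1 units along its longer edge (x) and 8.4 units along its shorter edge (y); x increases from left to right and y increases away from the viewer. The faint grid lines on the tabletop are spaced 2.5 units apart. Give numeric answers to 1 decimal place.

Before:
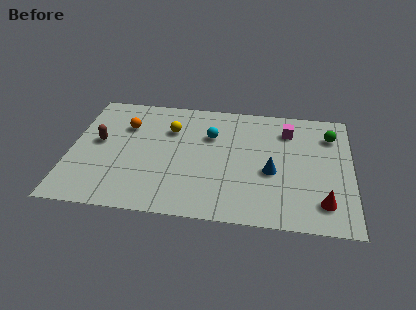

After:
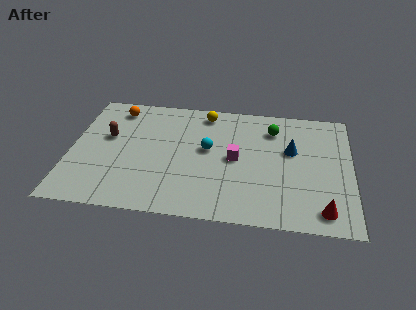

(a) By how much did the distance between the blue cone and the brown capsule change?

+0.4

They were about 8.2 units apart before and 8.6 after — 0.4 units further apart.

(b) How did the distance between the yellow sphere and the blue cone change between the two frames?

-0.7

The distance was about 5.4 in the first image and 4.7 in the second, so they moved 0.7 units closer together.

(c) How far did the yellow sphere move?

2.1

The yellow sphere moved from about (4.6, 5.9) to (6.2, 7.3), a distance of √(1.6² + 1.4²) ≈ 2.1.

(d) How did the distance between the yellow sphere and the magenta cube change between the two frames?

-2.1

Before: roughly 5.5 units apart; after: 3.4. That's 2.1 units closer together.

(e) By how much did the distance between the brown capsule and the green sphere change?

-3.1

They were about 10.9 units apart before and 7.8 after — 3.1 units closer together.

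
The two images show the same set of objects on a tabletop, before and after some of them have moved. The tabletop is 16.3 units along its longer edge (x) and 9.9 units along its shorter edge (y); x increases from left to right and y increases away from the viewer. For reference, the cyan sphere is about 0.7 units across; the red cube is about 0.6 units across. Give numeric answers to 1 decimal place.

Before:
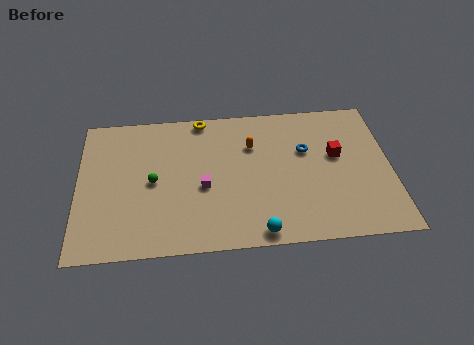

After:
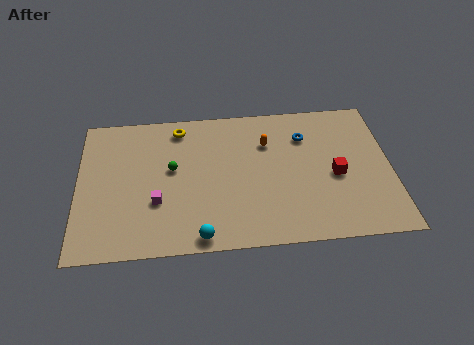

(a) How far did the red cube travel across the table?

1.4

From (13.5, 5.8) to (13.4, 4.4), the red cube covered √(0.1² + 1.4²) ≈ 1.4 units.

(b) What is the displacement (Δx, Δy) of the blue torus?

(0.0, 1.0)

The blue torus was at about (11.9, 6.3) and moved to about (11.9, 7.3).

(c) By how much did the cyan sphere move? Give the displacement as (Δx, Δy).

(-3.0, 0.0)

From the two frames, the cyan sphere sits at roughly (9.3, 0.9) before and (6.3, 0.9) after.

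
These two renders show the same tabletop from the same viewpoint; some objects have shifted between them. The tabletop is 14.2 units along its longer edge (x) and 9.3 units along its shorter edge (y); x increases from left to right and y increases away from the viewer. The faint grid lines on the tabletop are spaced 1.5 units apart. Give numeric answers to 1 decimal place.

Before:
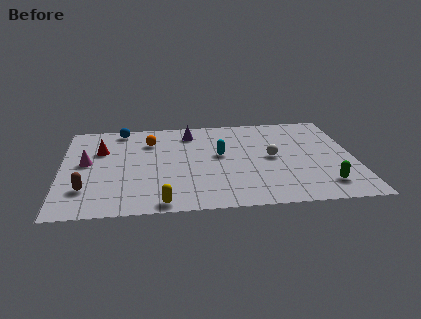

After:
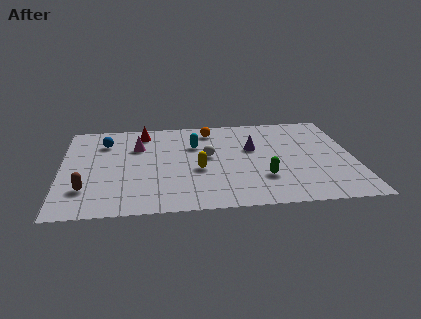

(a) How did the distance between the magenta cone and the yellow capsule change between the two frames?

-1.6

The distance was about 5.5 in the first image and 3.9 in the second, so they moved 1.6 units closer together.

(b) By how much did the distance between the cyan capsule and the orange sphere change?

-2.1

They were about 3.8 units apart before and 1.7 after — 2.1 units closer together.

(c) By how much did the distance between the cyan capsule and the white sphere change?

-1.2

The distance was about 2.5 in the first image and 1.3 in the second, so they moved 1.2 units closer together.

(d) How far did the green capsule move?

3.0

From (12.6, 1.8) to (9.7, 2.7), the green capsule covered √(2.9² + 0.9²) ≈ 3.0 units.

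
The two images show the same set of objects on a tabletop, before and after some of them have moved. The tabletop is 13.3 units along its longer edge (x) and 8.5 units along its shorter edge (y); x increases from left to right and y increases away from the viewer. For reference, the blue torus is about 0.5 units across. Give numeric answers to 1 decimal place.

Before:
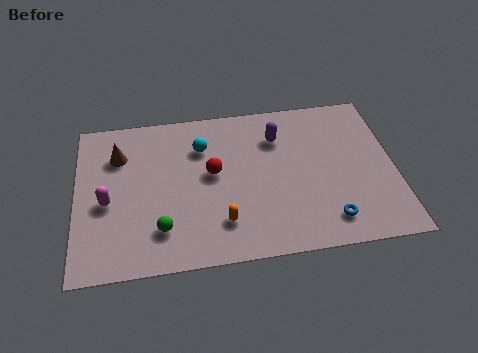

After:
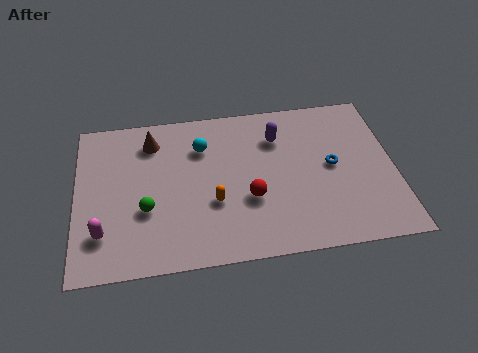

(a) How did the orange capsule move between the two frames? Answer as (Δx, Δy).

(-0.3, 1.1)

The orange capsule started near (6.0, 2.0) and ended near (5.7, 3.1).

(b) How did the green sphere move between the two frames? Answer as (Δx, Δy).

(-0.6, 1.1)

The green sphere started near (3.5, 2.0) and ended near (2.9, 3.1).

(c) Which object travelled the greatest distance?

the blue torus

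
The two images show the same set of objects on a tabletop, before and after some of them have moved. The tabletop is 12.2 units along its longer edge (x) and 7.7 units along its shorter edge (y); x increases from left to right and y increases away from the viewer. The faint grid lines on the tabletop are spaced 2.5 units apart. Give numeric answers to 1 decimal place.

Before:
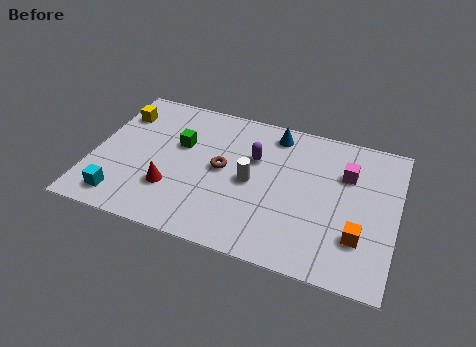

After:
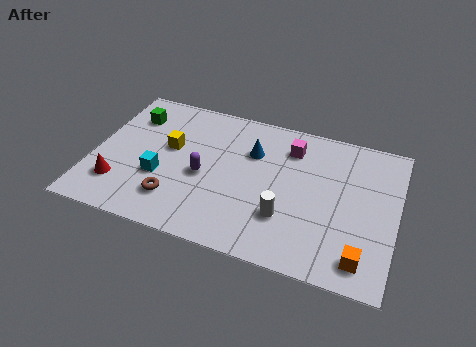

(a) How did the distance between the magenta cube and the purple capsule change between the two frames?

+0.5

Before: roughly 3.7 units apart; after: 4.2. That's 0.5 units further apart.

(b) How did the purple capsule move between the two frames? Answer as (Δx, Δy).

(-1.9, -1.6)

From the two frames, the purple capsule sits at roughly (6.4, 5.0) before and (4.5, 3.4) after.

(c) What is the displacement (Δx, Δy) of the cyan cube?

(1.4, 1.6)

From the two frames, the cyan cube sits at roughly (1.4, 1.2) before and (2.8, 2.8) after.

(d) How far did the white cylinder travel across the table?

2.1

The white cylinder moved from about (6.4, 3.7) to (7.9, 2.3), a distance of √(1.5² + 1.4²) ≈ 2.1.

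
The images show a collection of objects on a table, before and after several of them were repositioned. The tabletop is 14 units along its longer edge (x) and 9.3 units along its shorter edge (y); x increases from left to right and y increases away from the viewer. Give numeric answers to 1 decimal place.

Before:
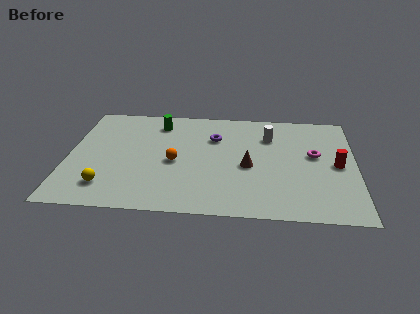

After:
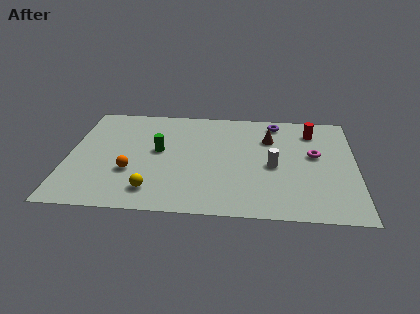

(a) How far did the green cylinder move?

2.5

The green cylinder was near (4.3, 7.6) before and (4.4, 5.1) after, so it travelled √(0.1² + 2.5²) ≈ 2.5 units.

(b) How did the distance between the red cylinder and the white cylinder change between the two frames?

-0.3

The distance was about 4.0 in the first image and 3.7 in the second, so they moved 0.3 units closer together.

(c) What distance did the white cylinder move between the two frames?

2.6

The white cylinder was near (9.8, 6.8) before and (10.0, 4.2) after, so it travelled √(0.2² + 2.6²) ≈ 2.6 units.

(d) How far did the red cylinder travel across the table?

3.1

From (13.1, 4.5) to (11.9, 7.4), the red cylinder covered √(1.2² + 2.9²) ≈ 3.1 units.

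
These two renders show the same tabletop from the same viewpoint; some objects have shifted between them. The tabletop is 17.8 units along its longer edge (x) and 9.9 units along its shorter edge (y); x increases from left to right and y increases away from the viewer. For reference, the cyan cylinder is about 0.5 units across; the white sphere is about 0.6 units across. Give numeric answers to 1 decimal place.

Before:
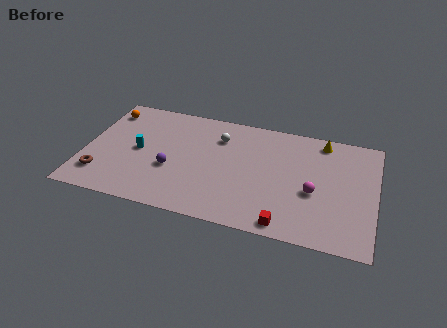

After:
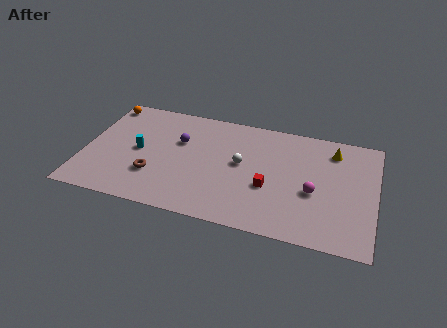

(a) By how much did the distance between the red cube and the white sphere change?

-5.4

The distance was about 7.8 in the first image and 2.4 in the second, so they moved 5.4 units closer together.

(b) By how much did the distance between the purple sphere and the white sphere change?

-0.5

They were about 4.5 units apart before and 4.0 after — 0.5 units closer together.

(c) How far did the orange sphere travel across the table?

0.6

The orange sphere was near (1.0, 8.1) before and (0.8, 8.7) after, so it travelled √(0.2² + 0.6²) ≈ 0.6 units.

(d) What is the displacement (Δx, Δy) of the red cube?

(-1.2, 2.8)

From the two frames, the red cube sits at roughly (12.6, 1.0) before and (11.4, 3.8) after.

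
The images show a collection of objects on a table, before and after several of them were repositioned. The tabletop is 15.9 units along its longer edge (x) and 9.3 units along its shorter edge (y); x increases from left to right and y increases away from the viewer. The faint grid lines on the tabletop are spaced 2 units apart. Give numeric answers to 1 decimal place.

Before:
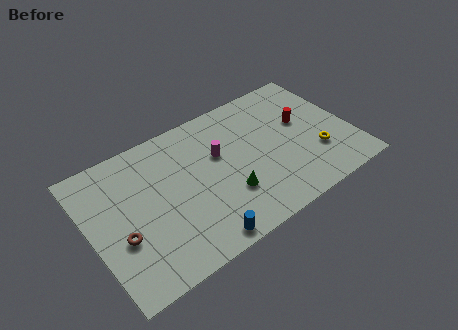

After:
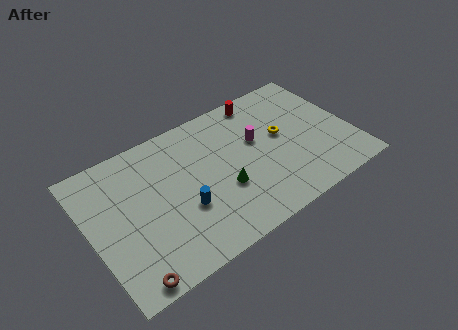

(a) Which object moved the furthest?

the red cylinder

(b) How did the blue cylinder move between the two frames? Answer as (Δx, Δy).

(-0.5, 2.5)

The blue cylinder was at about (5.9, 0.9) and moved to about (5.4, 3.4).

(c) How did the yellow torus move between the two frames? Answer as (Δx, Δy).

(-1.8, 2.3)

The yellow torus started near (13.6, 2.9) and ended near (11.8, 5.2).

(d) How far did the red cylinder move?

3.5

The red cylinder was near (13.2, 5.5) before and (11.1, 8.3) after, so it travelled √(2.1² + 2.8²) ≈ 3.5 units.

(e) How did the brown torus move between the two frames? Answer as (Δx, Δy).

(0.0, -2.7)

The brown torus started near (1.6, 3.5) and ended near (1.6, 0.8).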